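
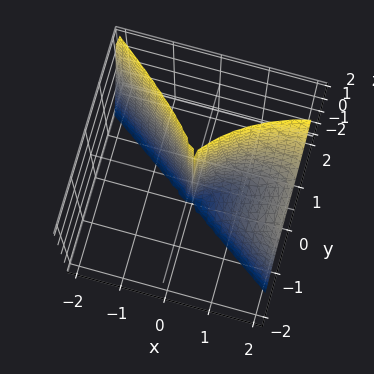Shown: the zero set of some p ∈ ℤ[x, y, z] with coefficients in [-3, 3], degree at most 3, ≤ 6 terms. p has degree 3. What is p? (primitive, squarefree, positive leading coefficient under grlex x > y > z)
(a) deg p = 3.
(b) Reading off the gridlines: the visible z-axis segment lies entirely on the surface; it meets the y-axis at y = 0 (among the integer gridlines); among the integer gridlines, it crosses the x-axis at x ∈ {0, 2}.
(c) Assembling these constraints gives the stated polynomial.

x^3 - x^2*z + 3*y^3 - 2*x^2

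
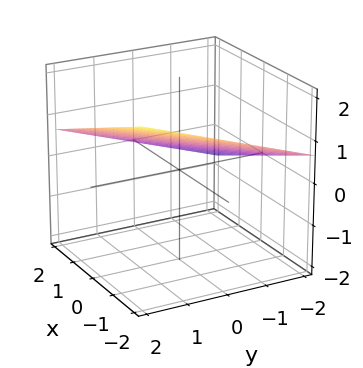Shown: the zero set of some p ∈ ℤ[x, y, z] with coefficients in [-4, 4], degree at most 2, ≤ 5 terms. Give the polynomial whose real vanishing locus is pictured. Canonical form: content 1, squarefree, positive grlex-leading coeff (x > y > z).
deg p = 1.
Reading off the gridlines: it crosses the x-axis at the gridline x = 2; it crosses the y-axis at the gridline y = -2.
Solving for integer coefficients yields p as stated.

x - y + 3*z - 2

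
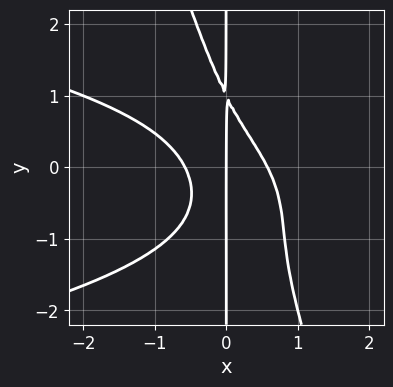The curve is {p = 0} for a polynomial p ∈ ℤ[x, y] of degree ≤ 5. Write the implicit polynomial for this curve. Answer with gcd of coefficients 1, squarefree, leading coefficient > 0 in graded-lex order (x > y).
3*x^2*y^2 + x*y^3 + 3*x^3 + 3*x^2*y - x

1. Degree: a generic line meets the curve in up to 4 points, so deg p = 4.
2. From the axis intercepts and sections: it meets the x-axis at x = 0 (among the integer gridlines); every point of the y-axis in the box is on the curve.
3. Together with the visible shape, these determine p as stated.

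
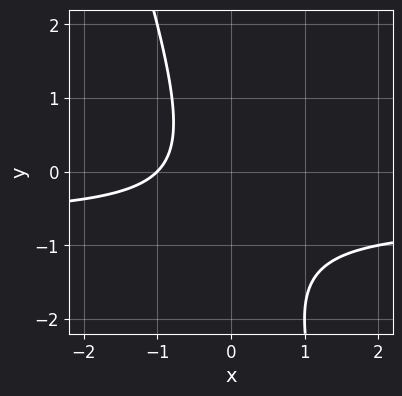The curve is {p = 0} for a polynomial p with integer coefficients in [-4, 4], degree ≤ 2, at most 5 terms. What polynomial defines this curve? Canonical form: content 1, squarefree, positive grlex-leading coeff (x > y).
3*x*y + y^2 + 2*x + y + 2

(a) deg p = 2. No degree-1 curve has this shape.
(b) Against the integer gridlines: the curve avoids every integer y-axis point in the box; it meets the x-axis at x = -1 (among the integer gridlines).
(c) Together with the visible shape, these determine p as stated.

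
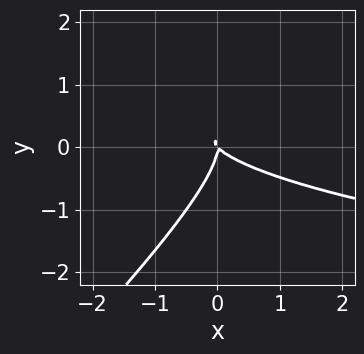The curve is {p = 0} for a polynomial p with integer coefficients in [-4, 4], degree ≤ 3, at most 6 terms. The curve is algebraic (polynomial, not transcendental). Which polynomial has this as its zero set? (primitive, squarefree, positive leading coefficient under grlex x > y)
(a) The degree is 3 — no degree-2 curve has this shape.
(b) Checking where it meets the axes: it meets the y-axis at y = 0 (among the integer gridlines); one x-axis crossing is at x = 0.
(c) The integer polynomial consistent with all of this is the stated p.

3*x*y^2 - 3*y^3 - 2*x^2 - 2*x*y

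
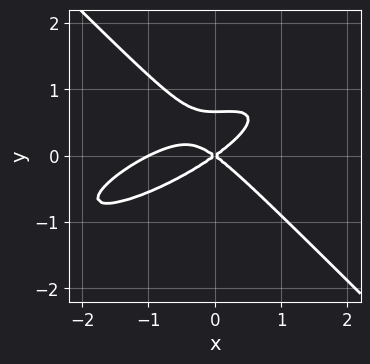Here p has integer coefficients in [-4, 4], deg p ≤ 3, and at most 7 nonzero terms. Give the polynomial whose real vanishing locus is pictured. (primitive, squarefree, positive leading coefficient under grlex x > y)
x^3 - 2*x^2*y + 3*y^3 + x^2 - 2*y^2

The degree is 3 — the shape is more complex than any degree-2 curve.
From the visible intercepts: one y-axis crossing is at y = 0; the x-axis gridline crossings are at x ∈ {-1, 0}.
Fitting integer coefficients to these (and the overall shape) gives p.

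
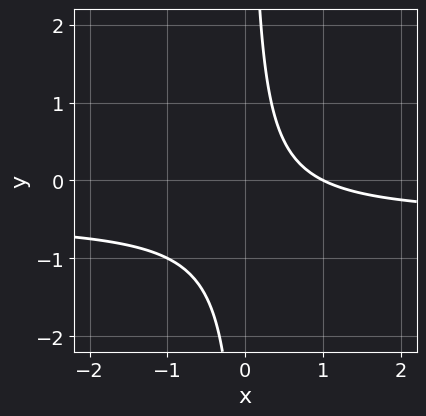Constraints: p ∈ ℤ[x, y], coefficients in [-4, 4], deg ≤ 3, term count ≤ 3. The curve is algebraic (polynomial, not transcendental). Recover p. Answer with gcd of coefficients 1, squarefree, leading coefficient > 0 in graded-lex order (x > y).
2*x*y + x - 1

First, deg p = 2.
Next, from the axis intercepts and sections: the curve avoids every integer y-axis point in the box; it crosses the x-axis at the gridline x = 1.
Finally, the integer polynomial consistent with all of this is the stated p.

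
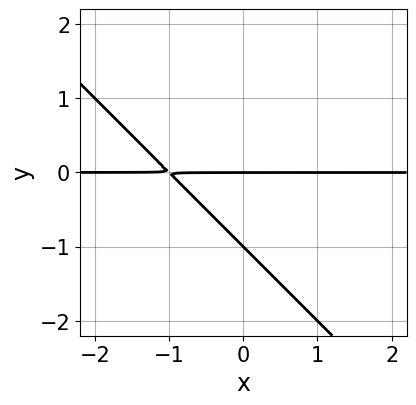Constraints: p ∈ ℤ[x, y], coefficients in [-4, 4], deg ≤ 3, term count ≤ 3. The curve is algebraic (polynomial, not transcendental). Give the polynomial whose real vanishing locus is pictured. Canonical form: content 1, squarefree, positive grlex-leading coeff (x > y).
x*y + y^2 + y

deg p = 2.
Checking where it meets the axes: the visible x-axis segment lies entirely on the curve; the y-axis gridline crossings are at y ∈ {-1, 0}.
These observations pin down the coefficients.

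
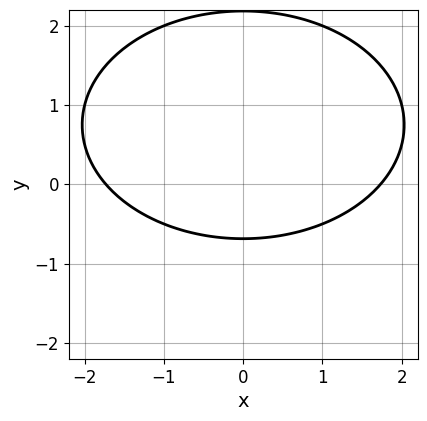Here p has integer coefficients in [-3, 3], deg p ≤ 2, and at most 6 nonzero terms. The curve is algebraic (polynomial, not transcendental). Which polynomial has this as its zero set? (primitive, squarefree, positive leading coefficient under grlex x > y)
First, deg p = 2. No degree-1 curve has this shape.
Next, symmetries: the x ↦ −x reflection is a symmetry, so x appears only in even powers.
Finally, together with the visible shape, these determine p as stated.

x^2 + 2*y^2 - 3*y - 3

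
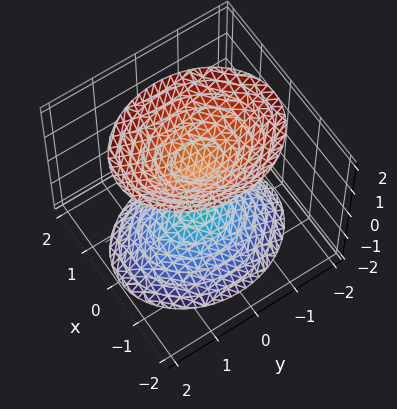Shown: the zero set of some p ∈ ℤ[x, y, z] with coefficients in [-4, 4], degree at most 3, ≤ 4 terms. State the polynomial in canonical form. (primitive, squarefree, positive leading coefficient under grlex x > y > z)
First, I count 2 distinct pieces. They look like related sheets of one shape, so recover p as a whole.
Next, the degree is 2 — two separate bowl-shaped sheets opening away from each other; a quadric.
Then, symmetries: mirror symmetry z ↦ −z ⇒ only even powers of z; mirror symmetry x ↦ −x ⇒ only even powers of x; it's symmetric under y → −y, forcing even powers of y.
Next, from the axis intercepts and sections: no y-intercept at any integer in the box; no x-intercept at any integer in the box; the z-axis gridline crossings are at z ∈ {-1, 1}.
Finally, fitting integer coefficients to these (and the overall shape) gives p.

3*x^2 + 2*y^2 - 2*z^2 + 2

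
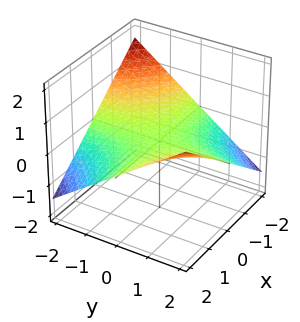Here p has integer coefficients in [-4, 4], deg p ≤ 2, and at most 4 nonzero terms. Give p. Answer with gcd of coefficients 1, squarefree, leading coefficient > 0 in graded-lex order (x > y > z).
x*y - 3*z

(a) The degree is 2 — a hyperbolic paraboloid; a quadric.
(b) Observable constraints: every point of the x-axis in the box is on the surface; the visible y-axis segment lies entirely on the surface; it meets the z-axis at z = 0 (among the integer gridlines).
(c) Putting this together gives p.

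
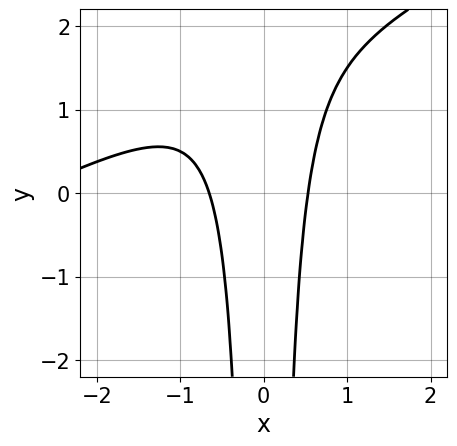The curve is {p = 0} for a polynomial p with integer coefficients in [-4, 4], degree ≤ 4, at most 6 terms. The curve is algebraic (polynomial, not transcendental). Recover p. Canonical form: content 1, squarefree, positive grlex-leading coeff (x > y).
x^3 - 2*x^2*y + 3*x^2 - 1

1. deg p = 3. The shape is more complex than any degree-2 curve.
2. From the visible intercepts: no y-intercept at any integer in the box.
3. Matching integer coefficients to the picture gives p.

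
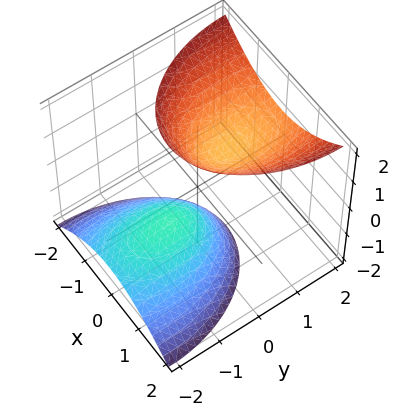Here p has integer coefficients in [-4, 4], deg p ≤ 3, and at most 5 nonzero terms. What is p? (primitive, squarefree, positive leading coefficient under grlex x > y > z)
2*x^2 + y^2 - 2*y*z - z^2 + 1

(a) The picture has 2 separate pieces. Treating them together as one polynomial.
(b) Degree: no degree-1 surface has this shape, so deg p = 2.
(c) Checking where it meets the axes: no y-intercept at any integer in the box; among the integer gridlines, it crosses the z-axis at z ∈ {-1, 1}.
(d) The integer polynomial consistent with all of this is the stated p.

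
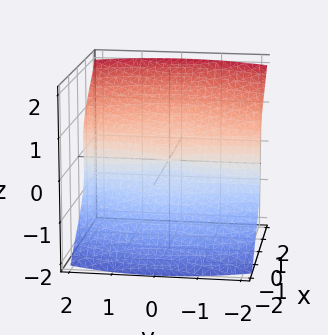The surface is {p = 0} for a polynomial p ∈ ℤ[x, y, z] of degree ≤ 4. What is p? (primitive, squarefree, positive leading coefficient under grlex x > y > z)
3*x^3 + 2*x*y^2 - 3*z^3 + z

(a) Degree: no degree-2 surface has this shape, so deg p = 3.
(b) Observable constraints: the visible y-axis segment lies entirely on the surface; one x-axis crossing is at x = 0; it meets the z-axis at z = 0 (among the integer gridlines).
(c) Fitting integer coefficients to these (and the overall shape) gives p.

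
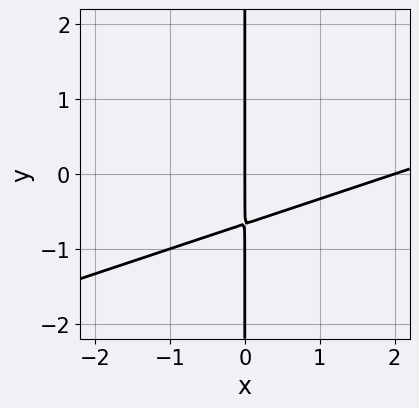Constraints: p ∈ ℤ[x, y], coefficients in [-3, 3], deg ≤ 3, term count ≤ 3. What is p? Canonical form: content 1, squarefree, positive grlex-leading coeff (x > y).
1. Degree: the shape is more complex than any degree-1 curve, so deg p = 2.
2. From the axis intercepts and sections: among the integer gridlines, it crosses the x-axis at x ∈ {0, 2}; every point of the y-axis in the box is on the curve.
3. Solving for integer coefficients yields p as stated.

x^2 - 3*x*y - 2*x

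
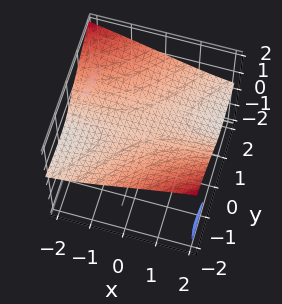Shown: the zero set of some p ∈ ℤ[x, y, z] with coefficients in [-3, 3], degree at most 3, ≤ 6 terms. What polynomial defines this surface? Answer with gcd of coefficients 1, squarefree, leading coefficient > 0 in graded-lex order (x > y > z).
2*x*y*z + 3*z^3 - y^2 - 1

1. I count 3 distinct pieces. They look like related sheets of one shape, so recover p as a whole.
2. Degree: a generic line meets the surface in up to 3 points, so deg p = 3.
3. Checking where it meets the axes: it misses every integer gridline on the y-axis; no x-intercept at any integer in the box.
4. Matching integer coefficients to the picture gives p.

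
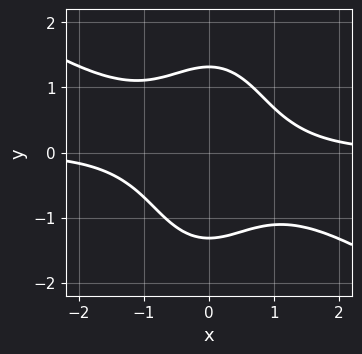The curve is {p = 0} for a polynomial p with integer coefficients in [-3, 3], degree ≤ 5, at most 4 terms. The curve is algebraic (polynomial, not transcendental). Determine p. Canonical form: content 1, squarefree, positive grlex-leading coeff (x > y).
2*x^3*y + 3*x^2*y^2 + y^4 - 3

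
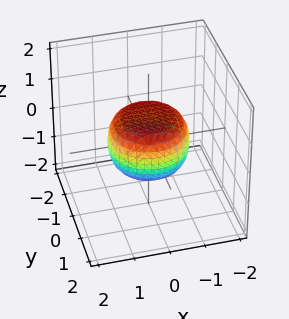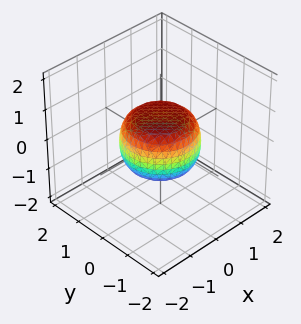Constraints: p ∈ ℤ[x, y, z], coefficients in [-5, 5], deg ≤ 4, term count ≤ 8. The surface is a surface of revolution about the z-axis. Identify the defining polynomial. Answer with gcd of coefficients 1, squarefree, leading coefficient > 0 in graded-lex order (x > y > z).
First, degree: the shape is more complex than any degree-3 surface, so deg p = 4.
Next, symmetries: rotational symmetry about the z-axis ⇒ p depends on x, y only through x² + y².
Next, against the integer gridlines: a circular section at z = 0 has radius between 1 and 2.
Finally, solving for integer coefficients yields p as stated.

2*x^4 + 4*x^2*y^2 + 2*y^4 - x^2 - y^2 + 3*z^2 - 2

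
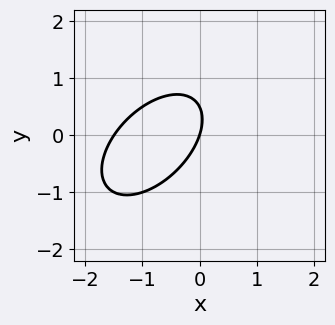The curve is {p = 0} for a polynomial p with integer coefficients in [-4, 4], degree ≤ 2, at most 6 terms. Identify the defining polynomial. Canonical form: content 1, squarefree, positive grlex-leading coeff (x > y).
First, deg p = 2. A generic line meets the curve in up to 2 points.
Next, against the integer gridlines: one x-axis crossing is at x = 0; it meets the y-axis at y = 0 (among the integer gridlines).
Finally, assembling these constraints gives the stated polynomial.

2*x^2 - 2*x*y + 2*y^2 + 3*x - y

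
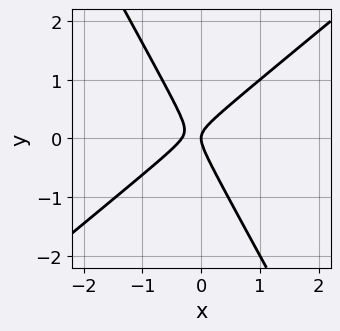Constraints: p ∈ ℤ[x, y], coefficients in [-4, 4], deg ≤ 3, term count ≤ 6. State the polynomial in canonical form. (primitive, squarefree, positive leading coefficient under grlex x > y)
3*x^2 - 2*x*y - 2*y^2 + x

1. Degree: the shape is more complex than any degree-1 curve, so deg p = 2.
2. From the visible intercepts: one y-axis crossing is at y = 0; it meets the x-axis at x = 0 (among the integer gridlines).
3. Matching integer coefficients to the picture gives p.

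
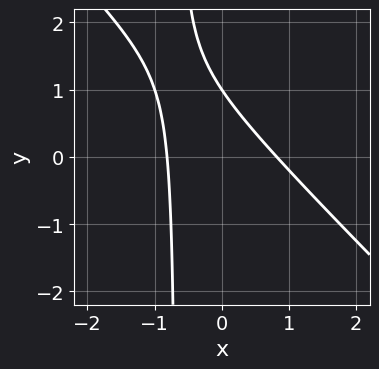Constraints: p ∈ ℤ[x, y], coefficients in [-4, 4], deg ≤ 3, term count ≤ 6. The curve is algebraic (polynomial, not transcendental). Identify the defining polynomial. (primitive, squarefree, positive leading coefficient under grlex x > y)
1. The degree is 2 — the shape is more complex than any degree-1 curve.
2. From the visible intercepts: it crosses the y-axis at the gridline y = 1.
3. The integer polynomial consistent with all of this is the stated p.

3*x^2 + 3*x*y + 2*y - 2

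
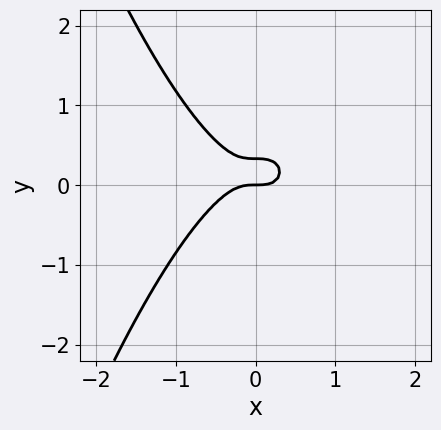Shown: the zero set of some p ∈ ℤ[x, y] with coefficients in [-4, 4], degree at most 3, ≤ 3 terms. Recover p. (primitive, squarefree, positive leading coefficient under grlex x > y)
3*x^3 + 3*y^2 - y

1. deg p = 3. A generic line meets the curve in up to 3 points.
2. Reading off the gridlines: it meets the y-axis at y = 0 (among the integer gridlines); one x-axis crossing is at x = 0.
3. Putting this together gives p.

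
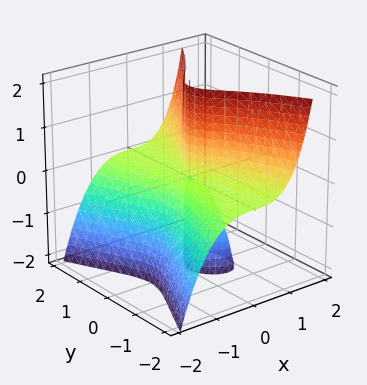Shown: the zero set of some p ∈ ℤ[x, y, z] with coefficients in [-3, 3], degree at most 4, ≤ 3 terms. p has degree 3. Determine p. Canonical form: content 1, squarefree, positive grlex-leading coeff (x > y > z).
First, deg p = 3. A generic line meets the surface in up to 3 points.
Next, reading off the gridlines: the visible z-axis segment lies entirely on the surface; one x-axis crossing is at x = 0; the visible y-axis segment lies entirely on the surface.
Finally, together with the visible shape, these determine p as stated.

2*x^3 - y^2*z + x*z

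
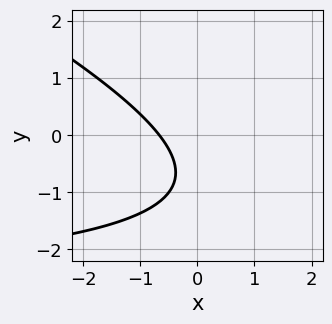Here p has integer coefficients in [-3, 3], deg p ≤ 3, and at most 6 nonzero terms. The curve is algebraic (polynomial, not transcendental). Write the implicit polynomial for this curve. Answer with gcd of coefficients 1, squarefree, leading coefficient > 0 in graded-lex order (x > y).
(a) The degree is 2 — a generic line meets the curve in up to 2 points.
(b) Reading off the gridlines: it misses every integer gridline on the y-axis.
(c) These observations pin down the coefficients.

x*y + 2*y^2 + 3*x + 3*y + 2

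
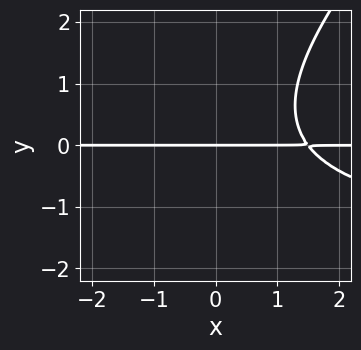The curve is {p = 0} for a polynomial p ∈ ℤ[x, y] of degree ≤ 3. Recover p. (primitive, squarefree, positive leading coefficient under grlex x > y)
First, deg p = 3. The shape is more complex than any degree-2 curve.
Then, against the integer gridlines: it meets the y-axis at y = 0 (among the integer gridlines); the visible x-axis segment lies entirely on the curve.
Finally, putting this together gives p.

x*y^2 - y^3 + 2*x*y - 3*y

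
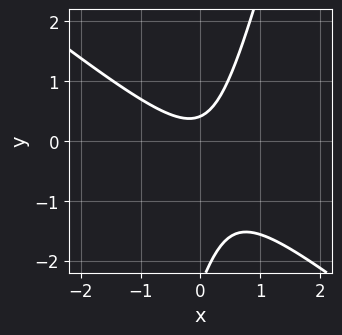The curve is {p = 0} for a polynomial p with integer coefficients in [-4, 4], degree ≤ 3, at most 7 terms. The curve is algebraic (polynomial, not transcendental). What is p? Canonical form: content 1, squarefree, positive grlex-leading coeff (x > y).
3*x^2 + 3*x*y - y^2 - 2*y + 1

deg p = 2. No degree-1 curve has this shape.
Observable constraints: the curve avoids every integer x-axis point in the box.
Together with the visible shape, these determine p as stated.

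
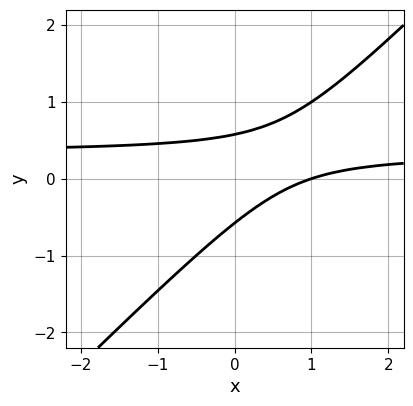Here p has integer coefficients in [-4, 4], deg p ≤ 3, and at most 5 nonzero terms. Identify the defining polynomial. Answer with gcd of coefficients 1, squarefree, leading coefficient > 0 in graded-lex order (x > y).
3*x*y - 3*y^2 - x + 1

The degree is 2 — the shape is more complex than any degree-1 curve.
From the axis intercepts and sections: it meets the x-axis at x = 1 (among the integer gridlines).
Putting this together gives p.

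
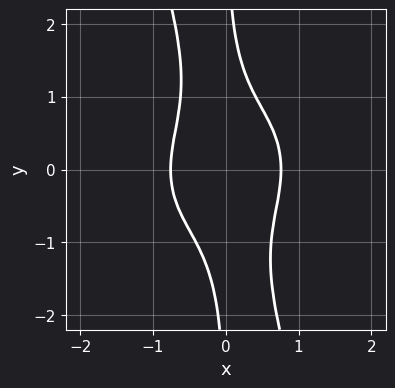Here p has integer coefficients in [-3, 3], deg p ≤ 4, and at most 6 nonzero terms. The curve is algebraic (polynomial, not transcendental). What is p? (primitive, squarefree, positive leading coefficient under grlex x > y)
3*x^4 + 3*x^2*y^2 + x*y^3 - 1

1. The degree is 4 — no degree-3 curve has this shape.
2. Reading off the gridlines: no y-intercept at any integer in the box.
3. Fitting integer coefficients to these (and the overall shape) gives p.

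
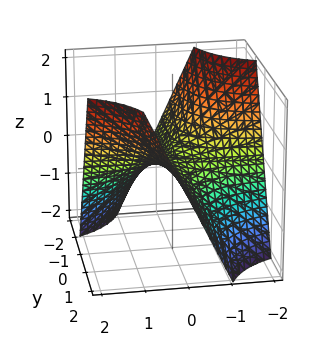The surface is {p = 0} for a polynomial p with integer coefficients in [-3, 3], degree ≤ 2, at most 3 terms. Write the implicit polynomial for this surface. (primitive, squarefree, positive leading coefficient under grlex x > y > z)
deg p = 2.
From the axis intercepts and sections: one z-axis crossing is at z = 0; the visible x-axis segment lies entirely on the surface.
Solving for integer coefficients yields p as stated.

x*y - z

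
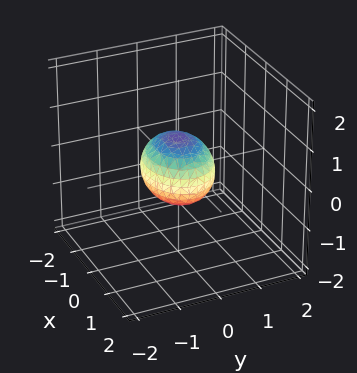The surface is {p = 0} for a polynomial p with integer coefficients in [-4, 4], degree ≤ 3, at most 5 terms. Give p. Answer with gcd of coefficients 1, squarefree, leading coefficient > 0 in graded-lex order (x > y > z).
2*x^2 + 3*y^2 + 3*z^2 - 2

The degree is 2 — bounded and convex; a quadric.
Symmetries: the x ↦ −x reflection is a symmetry, so x appears only in even powers; mirror symmetry y ↦ −y ⇒ only even powers of y; mirror symmetry z ↦ −z ⇒ only even powers of z.
Reading off the gridlines: the x-axis gridline crossings are at x ∈ {-1, 1}.
Together with the visible shape, these determine p as stated.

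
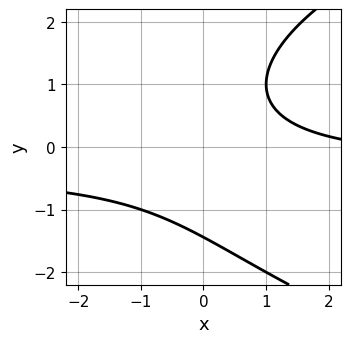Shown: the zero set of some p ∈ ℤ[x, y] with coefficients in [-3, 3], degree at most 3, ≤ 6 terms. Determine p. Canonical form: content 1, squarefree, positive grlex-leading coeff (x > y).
1. deg p = 3. The shape is more complex than any degree-2 curve.
2. Reading off the gridlines: the curve avoids every integer x-axis point in the box.
3. Together with the visible shape, these determine p as stated.

y^3 - 3*x*y - x + 3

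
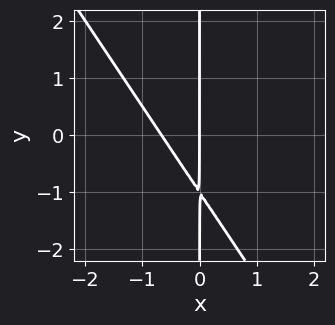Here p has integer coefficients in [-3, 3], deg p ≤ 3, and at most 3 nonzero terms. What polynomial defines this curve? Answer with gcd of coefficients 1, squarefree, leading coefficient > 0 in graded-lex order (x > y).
(a) Degree: the shape is more complex than any degree-1 curve, so deg p = 2.
(b) Against the integer gridlines: one x-axis crossing is at x = 0; every point of the y-axis in the box is on the curve.
(c) Solving for integer coefficients yields p as stated.

3*x^2 + 2*x*y + 2*x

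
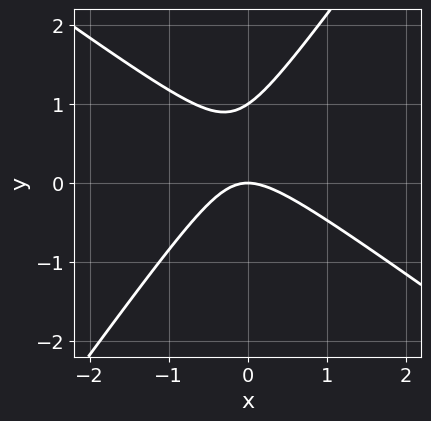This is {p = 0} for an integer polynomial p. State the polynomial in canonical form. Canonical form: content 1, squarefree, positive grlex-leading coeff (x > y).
3*x^2 + 2*x*y - 3*y^2 + 3*y

1. deg p = 2.
2. Checking where it meets the axes: among the integer gridlines, it crosses the y-axis at y ∈ {0, 1}; it crosses the x-axis at the gridline x = 0.
3. Putting this together gives p.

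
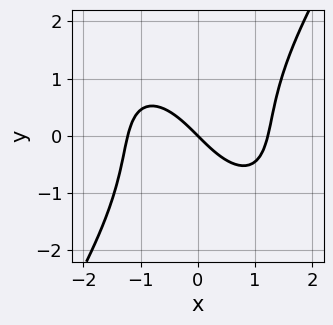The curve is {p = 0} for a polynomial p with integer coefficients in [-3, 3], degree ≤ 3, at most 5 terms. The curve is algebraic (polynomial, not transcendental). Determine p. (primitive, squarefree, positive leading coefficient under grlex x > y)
2*x^3 + x^2*y - y^3 - 3*x - 3*y

First, the degree is 3 — no degree-2 curve has this shape.
Then, reading off the gridlines: one x-axis crossing is at x = 0; one y-axis crossing is at y = 0.
Finally, assembling these constraints gives the stated polynomial.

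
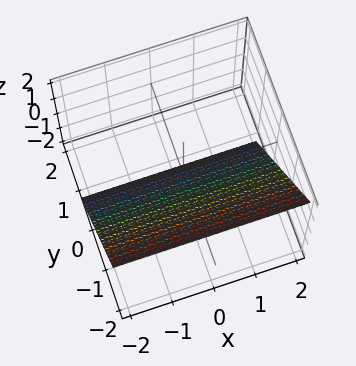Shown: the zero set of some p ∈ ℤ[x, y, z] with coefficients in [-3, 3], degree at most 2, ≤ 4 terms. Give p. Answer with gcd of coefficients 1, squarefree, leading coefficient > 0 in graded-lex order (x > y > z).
3*y + 2*z + 2

The degree is 1 — the surface is flat (a plane).
Reading off the gridlines: no x-intercept at any integer in the box; it crosses the z-axis at the gridline z = -1.
Together with the visible shape, these determine p as stated.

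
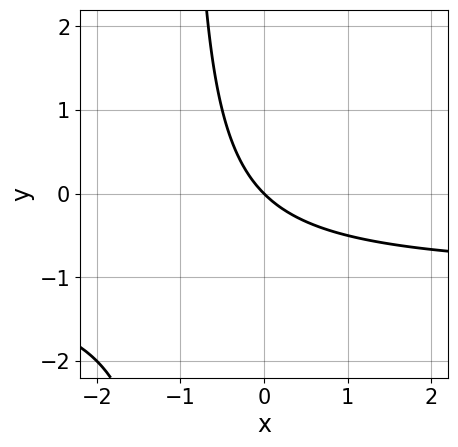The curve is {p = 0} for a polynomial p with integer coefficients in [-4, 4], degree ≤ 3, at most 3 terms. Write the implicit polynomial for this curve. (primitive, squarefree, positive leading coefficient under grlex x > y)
x*y + x + y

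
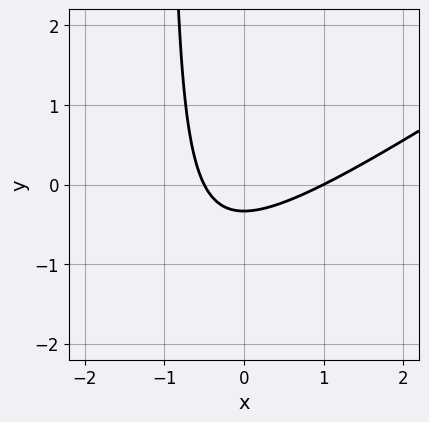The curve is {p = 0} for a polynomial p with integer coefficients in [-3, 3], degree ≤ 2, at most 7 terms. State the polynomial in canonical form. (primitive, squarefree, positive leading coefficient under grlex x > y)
2*x^2 - 3*x*y - x - 3*y - 1

(a) The degree is 2 — a generic line meets the curve in up to 2 points.
(b) From the axis intercepts and sections: one x-axis crossing is at x = 1.
(c) Fitting integer coefficients to these (and the overall shape) gives p.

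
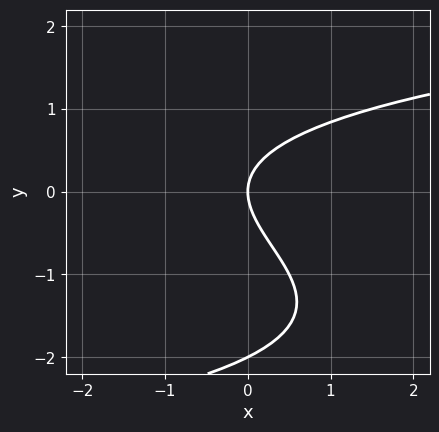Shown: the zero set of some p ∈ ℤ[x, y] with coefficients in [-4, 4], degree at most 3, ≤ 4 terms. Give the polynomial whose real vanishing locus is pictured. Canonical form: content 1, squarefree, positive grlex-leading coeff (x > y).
(a) Degree: a generic line meets the curve in up to 3 points, so deg p = 3.
(b) Checking where it meets the axes: the y-axis gridline crossings are at y ∈ {-2, 0}; one x-axis crossing is at x = 0.
(c) These observations pin down the coefficients.

y^3 + 2*y^2 - 2*x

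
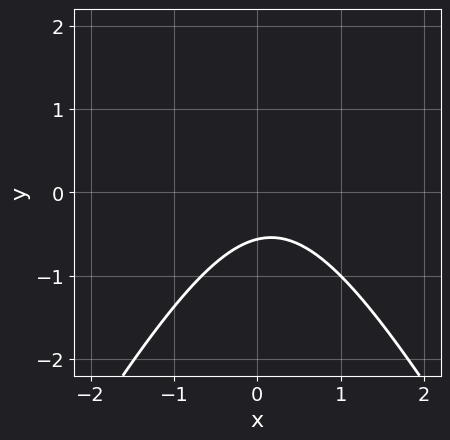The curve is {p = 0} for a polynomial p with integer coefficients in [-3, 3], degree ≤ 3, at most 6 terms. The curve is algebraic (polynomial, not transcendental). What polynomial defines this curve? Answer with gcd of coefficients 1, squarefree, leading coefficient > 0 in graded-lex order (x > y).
1. deg p = 2. No degree-1 curve has this shape.
2. From the visible intercepts: no x-intercept at any integer in the box.
3. Putting this together gives p.

3*x^2 - y^2 - x + 3*y + 2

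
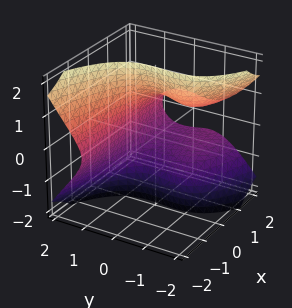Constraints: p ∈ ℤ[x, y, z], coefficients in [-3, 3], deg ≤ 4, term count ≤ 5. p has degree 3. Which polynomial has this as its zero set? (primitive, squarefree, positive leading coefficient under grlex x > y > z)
3*x*z^2 + 2*y^3 + y^2 - y - 2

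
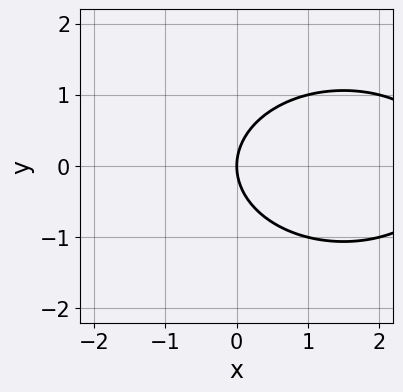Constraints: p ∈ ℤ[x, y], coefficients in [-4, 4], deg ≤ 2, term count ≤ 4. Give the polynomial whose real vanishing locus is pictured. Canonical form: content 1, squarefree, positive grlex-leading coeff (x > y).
1. Degree: no degree-1 curve has this shape, so deg p = 2.
2. Symmetries: the y ↦ −y reflection is a symmetry, so y appears only in even powers.
3. Against the integer gridlines: it meets the x-axis at x = 0 (among the integer gridlines); it crosses the y-axis at the gridline y = 0.
4. Matching integer coefficients to the picture gives p.

x^2 + 2*y^2 - 3*x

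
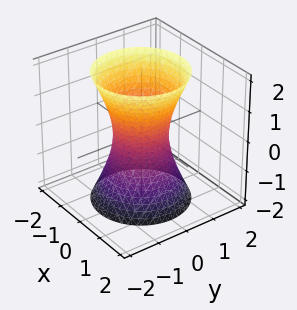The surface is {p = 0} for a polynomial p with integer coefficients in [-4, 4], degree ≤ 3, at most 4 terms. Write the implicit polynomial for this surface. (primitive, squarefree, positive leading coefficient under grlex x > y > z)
First, degree: an hourglass — one-sheet hyperboloid; a quadric, so deg p = 2.
Next, symmetries: the z-axis is an axis of rotation, so x and y enter only as x² + y²; mirror symmetry z ↦ −z ⇒ only even powers of z.
Next, from the visible intercepts: a circular section at z = 1 has radius exactly 1; it misses every integer gridline on the z-axis.
Finally, putting this together gives p.

3*x^2 + 3*y^2 - z^2 - 2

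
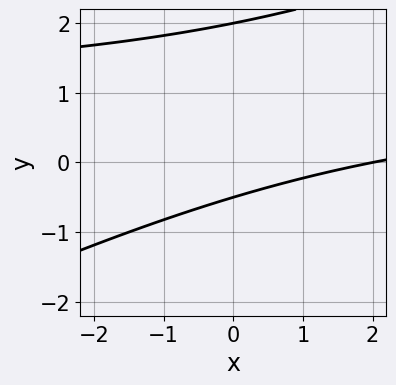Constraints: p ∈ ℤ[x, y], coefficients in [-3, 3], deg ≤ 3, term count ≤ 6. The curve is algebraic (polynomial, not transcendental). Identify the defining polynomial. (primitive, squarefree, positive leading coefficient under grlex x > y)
x*y - 2*y^2 - x + 3*y + 2

1. The degree is 2 — no degree-1 curve has this shape.
2. Observable constraints: it crosses the x-axis at the gridline x = 2; it crosses the y-axis at the gridline y = 2.
3. Assembling these constraints gives the stated polynomial.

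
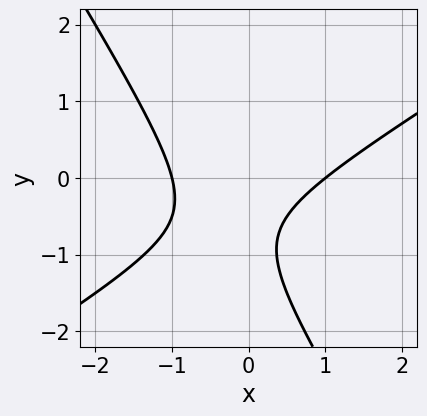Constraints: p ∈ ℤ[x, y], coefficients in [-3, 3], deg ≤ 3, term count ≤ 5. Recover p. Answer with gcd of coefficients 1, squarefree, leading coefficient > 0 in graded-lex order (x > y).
2*x^2 - 2*x*y - 2*y^2 - 3*y - 2

First, degree: the shape is more complex than any degree-1 curve, so deg p = 2.
Then, checking where it meets the axes: no y-intercept at any integer in the box; the x-axis gridline crossings are at x ∈ {-1, 1}.
Finally, solving for integer coefficients yields p as stated.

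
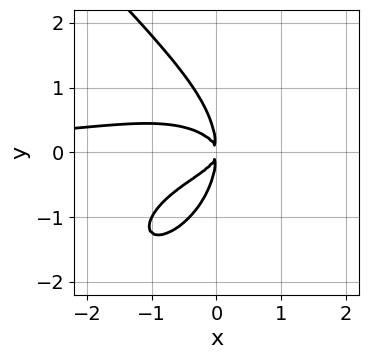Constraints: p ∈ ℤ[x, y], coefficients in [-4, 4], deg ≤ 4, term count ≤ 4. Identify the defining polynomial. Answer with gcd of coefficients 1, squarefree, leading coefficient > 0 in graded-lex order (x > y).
First, the degree is 4 — no degree-3 curve has this shape.
Finally, matching integer coefficients to the picture gives p.

x^3*y + y^4 + 3*x*y^2 + x^2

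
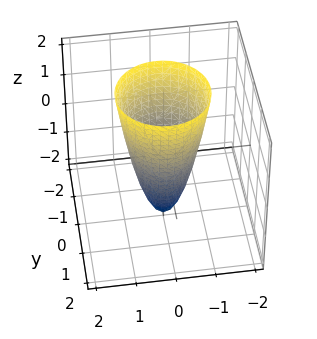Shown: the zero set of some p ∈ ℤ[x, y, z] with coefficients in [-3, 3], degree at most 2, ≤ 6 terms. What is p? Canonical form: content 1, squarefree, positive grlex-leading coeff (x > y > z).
First, degree: no degree-1 surface has this shape, so deg p = 2.
Then, by symmetry, the surface is invariant under rotation about z: p = q(x² + y², z).
Then, from the axis intercepts and sections: a circular section at z = -1 has radius between 0 and 1; it crosses the z-axis at the gridline z = -2.
Finally, these observations pin down the coefficients.

3*x^2 + 3*y^2 - z - 2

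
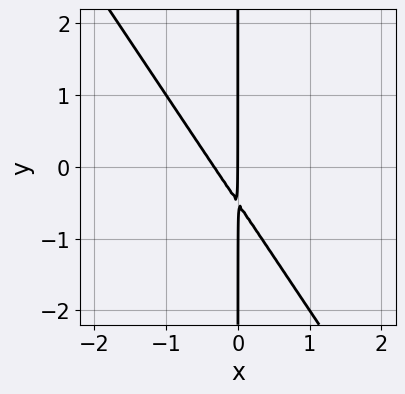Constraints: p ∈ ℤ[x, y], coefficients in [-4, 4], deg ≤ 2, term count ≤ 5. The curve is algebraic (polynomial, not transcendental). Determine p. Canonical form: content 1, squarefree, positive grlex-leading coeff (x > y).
3*x^2 + 2*x*y + x

First, deg p = 2. No degree-1 curve has this shape.
Next, reading off the gridlines: one x-axis crossing is at x = 0; the visible y-axis segment lies entirely on the curve.
Finally, together with the visible shape, these determine p as stated.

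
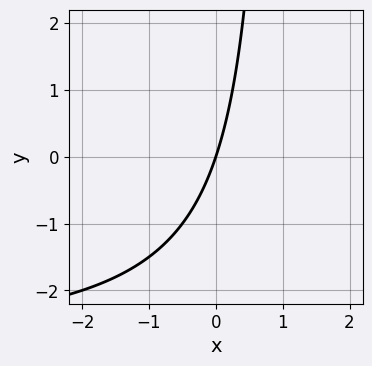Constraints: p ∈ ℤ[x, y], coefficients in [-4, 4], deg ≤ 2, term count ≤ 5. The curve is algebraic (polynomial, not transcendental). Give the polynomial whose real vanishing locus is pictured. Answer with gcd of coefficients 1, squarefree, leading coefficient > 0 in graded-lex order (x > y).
x*y + 3*x - y

(a) Degree: the shape is more complex than any degree-1 curve, so deg p = 2.
(b) From the visible intercepts: one x-axis crossing is at x = 0; one y-axis crossing is at y = 0.
(c) Together with the visible shape, these determine p as stated.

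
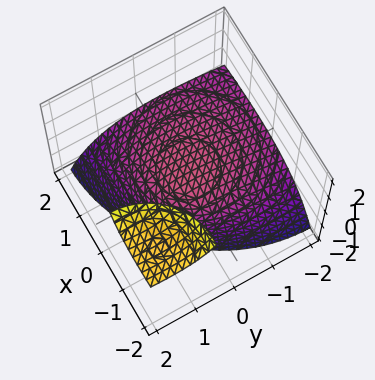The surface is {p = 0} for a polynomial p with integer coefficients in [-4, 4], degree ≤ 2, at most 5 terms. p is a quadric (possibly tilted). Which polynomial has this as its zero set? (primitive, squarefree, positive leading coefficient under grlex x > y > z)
x^2 + 2*x*z + y^2 - 2*y*z + 3*z

I count 2 distinct pieces. They look like related sheets of one shape, so recover p as a whole.
Degree: the shape is more complex than any degree-1 surface, so deg p = 2.
From the visible intercepts: it meets the y-axis at y = 0 (among the integer gridlines); it meets the x-axis at x = 0 (among the integer gridlines).
Matching integer coefficients to the picture gives p.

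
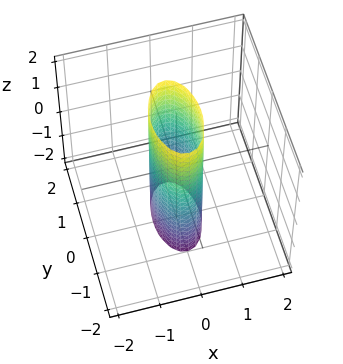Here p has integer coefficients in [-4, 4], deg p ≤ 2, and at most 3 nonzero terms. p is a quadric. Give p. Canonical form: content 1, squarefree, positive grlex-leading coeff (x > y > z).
First, degree: constant cross-section along one axis; a quadric, so deg p = 2.
Next, symmetries: the z ↦ −z reflection is a symmetry, so z appears only in even powers; mirror symmetry y ↦ −y ⇒ only even powers of y; mirror symmetry x ↦ −x ⇒ only even powers of x.
Next, reading off the gridlines: among the integer gridlines, it crosses the y-axis at y ∈ {-1, 1}; it misses every integer gridline on the z-axis.
Finally, these observations pin down the coefficients.

3*x^2 + y^2 - 1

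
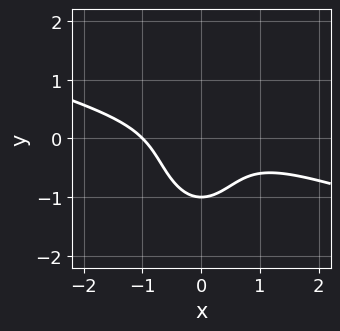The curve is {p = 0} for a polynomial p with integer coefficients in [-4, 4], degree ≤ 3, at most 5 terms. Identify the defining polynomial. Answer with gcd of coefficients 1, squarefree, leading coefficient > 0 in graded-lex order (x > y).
x^3 + 3*x^2*y + y^3 + 1

(a) Degree: a generic line meets the curve in up to 3 points, so deg p = 3.
(b) From the axis intercepts and sections: one x-axis crossing is at x = -1; it crosses the y-axis at the gridline y = -1.
(c) Assembling these constraints gives the stated polynomial.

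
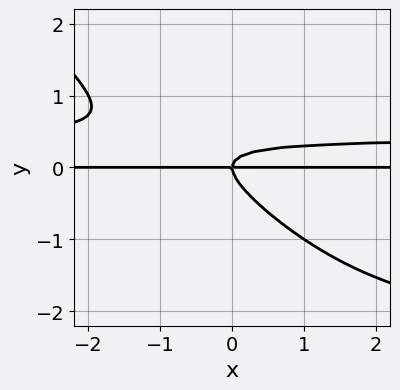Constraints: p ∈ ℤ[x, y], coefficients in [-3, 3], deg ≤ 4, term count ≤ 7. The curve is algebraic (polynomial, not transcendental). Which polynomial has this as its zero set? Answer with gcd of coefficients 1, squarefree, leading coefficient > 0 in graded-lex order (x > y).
x*y^3 + y^4 + 2*x*y^2 + 3*y^3 - x*y

(a) Degree: no degree-3 curve has this shape, so deg p = 4.
(b) Checking where it meets the axes: the visible x-axis segment lies entirely on the curve; it meets the y-axis at y = 0 (among the integer gridlines).
(c) Assembling these constraints gives the stated polynomial.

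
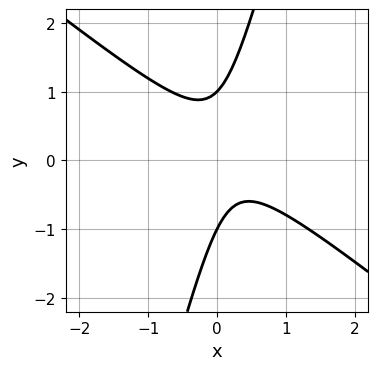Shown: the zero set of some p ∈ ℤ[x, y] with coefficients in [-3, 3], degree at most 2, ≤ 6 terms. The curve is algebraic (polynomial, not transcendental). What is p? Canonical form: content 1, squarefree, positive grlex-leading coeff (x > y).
3*x^2 + 3*x*y - y^2 - x + 1

The degree is 2 — no degree-1 curve has this shape.
Against the integer gridlines: the y-axis gridline crossings are at y ∈ {-1, 1}; it misses every integer gridline on the x-axis.
Solving for integer coefficients yields p as stated.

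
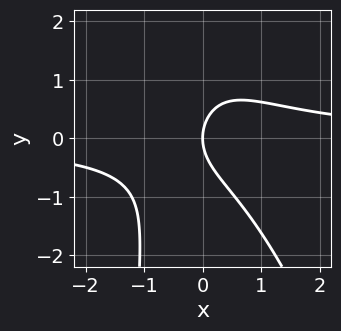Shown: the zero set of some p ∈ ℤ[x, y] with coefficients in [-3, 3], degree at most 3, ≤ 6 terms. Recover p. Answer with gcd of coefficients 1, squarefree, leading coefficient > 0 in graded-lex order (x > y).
First, degree: the shape is more complex than any degree-2 curve, so deg p = 3.
Next, reading off the gridlines: it meets the x-axis at x = 0 (among the integer gridlines); it meets the y-axis at y = 0 (among the integer gridlines).
Finally, fitting integer coefficients to these (and the overall shape) gives p.

3*x^2*y + x*y^2 + 2*y^2 - 3*x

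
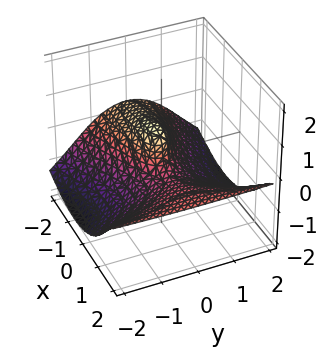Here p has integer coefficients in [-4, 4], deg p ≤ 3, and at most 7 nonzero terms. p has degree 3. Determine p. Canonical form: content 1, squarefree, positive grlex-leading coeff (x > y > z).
1. The degree is 3 — the shape is more complex than any degree-2 surface.
2. Against the integer gridlines: one y-axis crossing is at y = 0; one x-axis crossing is at x = 0; it crosses the z-axis at the gridline z = 0.
3. Solving for integer coefficients yields p as stated.

2*x^2*z - x*y^2 + 2*z^3 + 2*y^2 + x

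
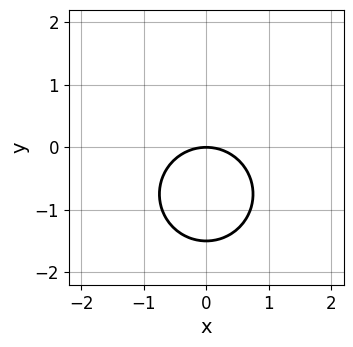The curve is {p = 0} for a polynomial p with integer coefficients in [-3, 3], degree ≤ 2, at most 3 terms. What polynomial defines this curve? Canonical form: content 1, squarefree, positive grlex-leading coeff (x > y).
2*x^2 + 2*y^2 + 3*y

First, the degree is 2 — no degree-1 curve has this shape.
Next, symmetries: mirror symmetry x ↦ −x ⇒ only even powers of x.
Then, observable constraints: one y-axis crossing is at y = 0; it crosses the x-axis at the gridline x = 0.
Finally, these observations pin down the coefficients.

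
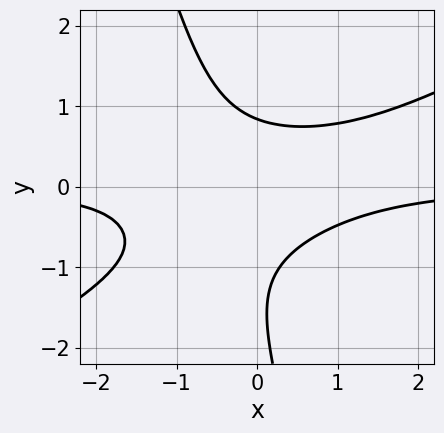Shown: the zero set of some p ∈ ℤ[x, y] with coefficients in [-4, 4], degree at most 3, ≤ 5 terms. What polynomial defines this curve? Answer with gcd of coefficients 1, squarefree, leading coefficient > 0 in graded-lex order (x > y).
2*x^2*y - 3*x*y^2 - y^3 - 2*y^2 + 2

Degree: no degree-2 curve has this shape, so deg p = 3.
Reading off the gridlines: no x-intercept at any integer in the box.
Matching integer coefficients to the picture gives p.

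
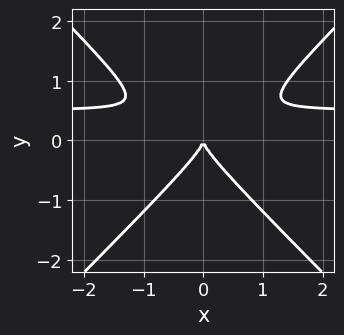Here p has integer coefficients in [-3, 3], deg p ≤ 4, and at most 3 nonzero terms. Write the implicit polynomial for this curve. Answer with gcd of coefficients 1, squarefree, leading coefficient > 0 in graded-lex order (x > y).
(a) Degree: no degree-2 curve has this shape, so deg p = 3.
(b) Symmetries: it's symmetric under x → −x, forcing even powers of x.
(c) Checking where it meets the axes: one x-axis crossing is at x = 0; it meets the y-axis at y = 0 (among the integer gridlines).
(d) Together with the visible shape, these determine p as stated.

2*x^2*y - 2*y^3 - x^2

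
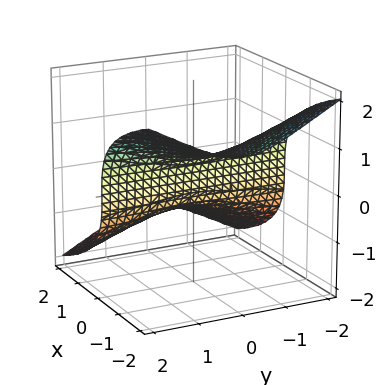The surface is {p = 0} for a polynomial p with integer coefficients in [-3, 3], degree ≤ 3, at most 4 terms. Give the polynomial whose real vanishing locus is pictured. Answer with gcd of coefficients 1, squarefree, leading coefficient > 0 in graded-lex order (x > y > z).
First, the degree is 3 — a generic line meets the surface in up to 3 points.
Then, checking where it meets the axes: it meets the z-axis at z = 0 (among the integer gridlines); the visible y-axis segment lies entirely on the surface; one x-axis crossing is at x = 0.
Finally, fitting integer coefficients to these (and the overall shape) gives p.

2*x*y^2 + 3*z^3 + 2*x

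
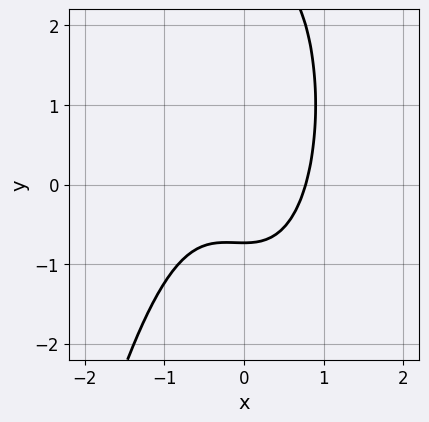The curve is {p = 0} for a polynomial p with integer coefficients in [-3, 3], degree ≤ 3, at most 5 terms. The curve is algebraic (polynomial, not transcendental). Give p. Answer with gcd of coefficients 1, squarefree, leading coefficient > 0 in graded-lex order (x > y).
3*x^3 + x^2 + y^2 - 2*y - 2

(a) deg p = 3. The shape is more complex than any degree-2 curve.
(b) Solving for integer coefficients yields p as stated.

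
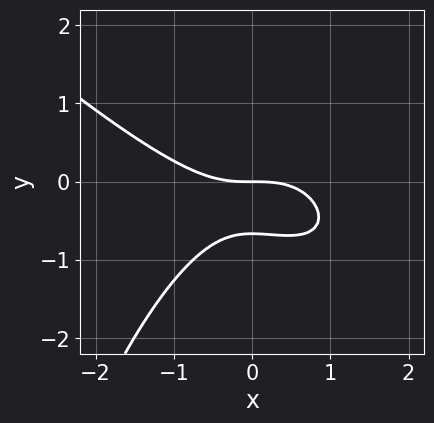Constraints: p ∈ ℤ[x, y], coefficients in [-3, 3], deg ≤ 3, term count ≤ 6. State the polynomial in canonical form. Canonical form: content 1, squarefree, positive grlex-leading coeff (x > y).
(a) The degree is 3 — no degree-2 curve has this shape.
(b) Reading off the gridlines: it crosses the x-axis at the gridline x = 0; one y-axis crossing is at y = 0.
(c) Solving for integer coefficients yields p as stated.

x^3 + x^2*y + 3*y^2 + 2*y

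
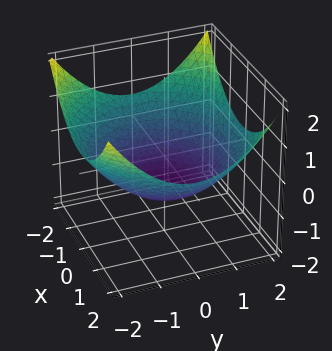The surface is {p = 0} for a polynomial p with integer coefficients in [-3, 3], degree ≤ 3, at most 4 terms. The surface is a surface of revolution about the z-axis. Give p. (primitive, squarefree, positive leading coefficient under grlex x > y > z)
x^2 + y^2 - 3*z - 3

Degree: no degree-1 surface has this shape, so deg p = 2.
Symmetry: every cross-section ⟂ z is a circle, so x, y appear only via x² + y².
From the axis intercepts and sections: a circular section at z = 0 has radius between 1 and 2; it crosses the z-axis at the gridline z = -1.
These observations pin down the coefficients.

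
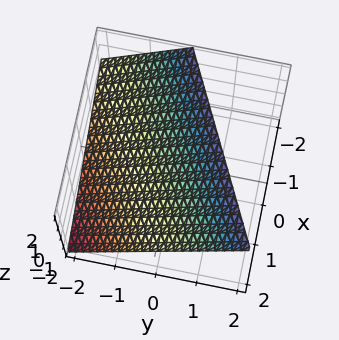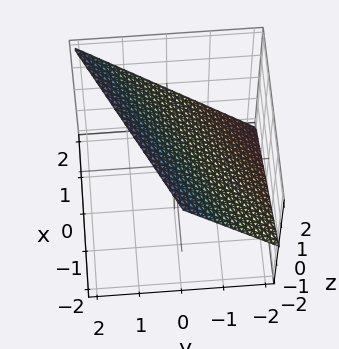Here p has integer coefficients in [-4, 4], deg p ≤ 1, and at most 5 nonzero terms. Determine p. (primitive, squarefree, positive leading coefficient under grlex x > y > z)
x - 2*y + 2*z - 2

1. deg p = 1. The surface is flat (a plane).
2. From the visible intercepts: one z-axis crossing is at z = 1; one x-axis crossing is at x = 2.
3. Solving for integer coefficients yields p as stated. Check: (0, -1, 0) on the y-axis lies on the surface, and p(0, -1, 0) = 0. ✓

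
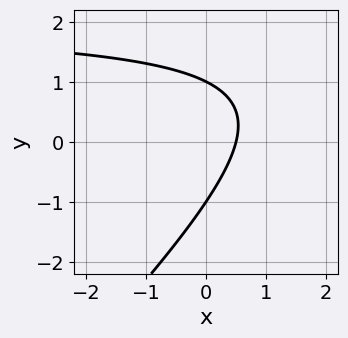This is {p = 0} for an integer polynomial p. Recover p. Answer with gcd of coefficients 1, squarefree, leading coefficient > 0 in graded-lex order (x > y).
(a) The degree is 2 — no degree-1 curve has this shape.
(b) From the axis intercepts and sections: among the integer gridlines, it crosses the y-axis at y ∈ {-1, 1}.
(c) Matching integer coefficients to the picture gives p.

x*y - y^2 - 2*x + 1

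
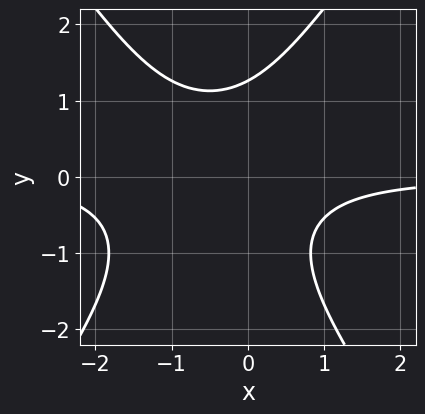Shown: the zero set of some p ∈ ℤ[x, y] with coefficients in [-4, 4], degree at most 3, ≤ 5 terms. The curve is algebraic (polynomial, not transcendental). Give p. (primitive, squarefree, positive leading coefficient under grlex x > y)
2*x^2*y - y^3 + 2*x*y + 2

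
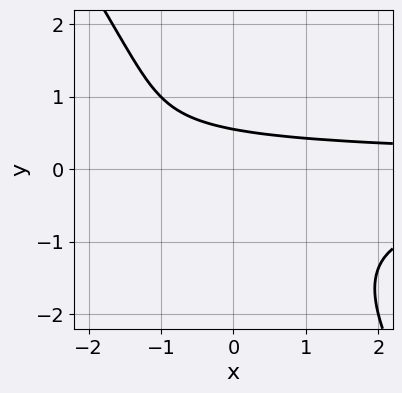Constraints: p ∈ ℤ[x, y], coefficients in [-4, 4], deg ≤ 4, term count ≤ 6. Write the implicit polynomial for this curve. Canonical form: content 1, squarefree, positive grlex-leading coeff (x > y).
3*x*y^2 + 2*y^3 + 3*y - 2

First, degree: a generic line meets the curve in up to 3 points, so deg p = 3.
Next, reading off the gridlines: it misses every integer gridline on the x-axis.
Finally, assembling these constraints gives the stated polynomial.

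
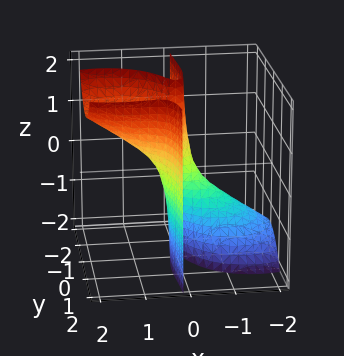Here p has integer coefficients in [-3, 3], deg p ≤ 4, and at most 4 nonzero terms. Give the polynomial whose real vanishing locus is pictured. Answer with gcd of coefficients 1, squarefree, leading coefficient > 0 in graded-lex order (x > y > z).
deg p = 3.
Observable constraints: it meets the x-axis at x = 0 (among the integer gridlines); one y-axis crossing is at y = 0; the visible z-axis segment lies entirely on the surface.
Together with the visible shape, these determine p as stated.

2*x^3 - 3*x^2*z + 3*x*y^2 - y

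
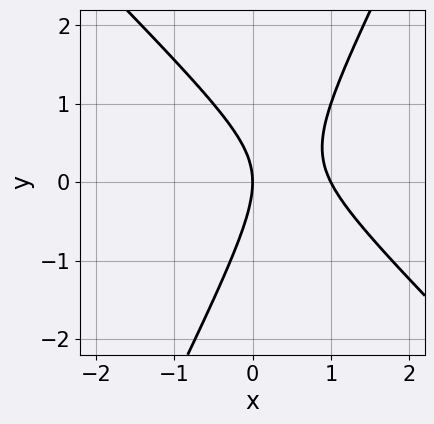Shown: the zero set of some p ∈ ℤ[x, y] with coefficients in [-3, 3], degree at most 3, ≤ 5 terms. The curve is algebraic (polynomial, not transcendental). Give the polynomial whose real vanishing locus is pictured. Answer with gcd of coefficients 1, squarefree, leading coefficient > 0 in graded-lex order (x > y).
(a) Degree: the shape is more complex than any degree-1 curve, so deg p = 2.
(b) Against the integer gridlines: among the integer gridlines, it crosses the x-axis at x ∈ {0, 1}; it meets the y-axis at y = 0 (among the integer gridlines).
(c) These observations pin down the coefficients.

2*x^2 + x*y - y^2 - 2*x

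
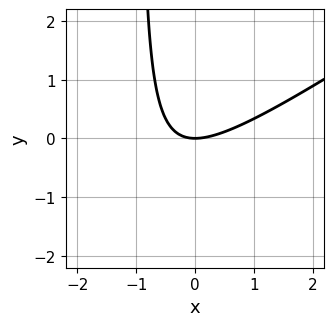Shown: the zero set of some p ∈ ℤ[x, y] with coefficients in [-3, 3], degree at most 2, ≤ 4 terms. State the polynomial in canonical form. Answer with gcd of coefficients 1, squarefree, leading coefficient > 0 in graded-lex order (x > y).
2*x^2 - 3*x*y - 3*y

First, degree: no degree-1 curve has this shape, so deg p = 2.
Next, from the axis intercepts and sections: one x-axis crossing is at x = 0; it crosses the y-axis at the gridline y = 0.
Finally, putting this together gives p.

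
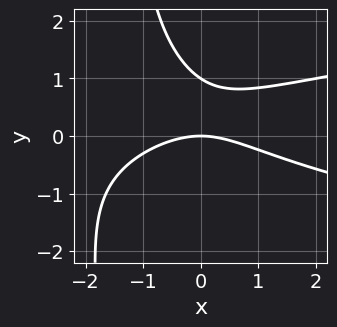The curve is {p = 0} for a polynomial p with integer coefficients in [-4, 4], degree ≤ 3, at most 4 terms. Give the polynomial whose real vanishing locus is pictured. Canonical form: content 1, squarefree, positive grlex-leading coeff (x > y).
1. deg p = 3. A generic line meets the curve in up to 3 points.
2. Checking where it meets the axes: the y-axis gridline crossings are at y ∈ {0, 1}; it crosses the x-axis at the gridline x = 0.
3. Assembling these constraints gives the stated polynomial.

2*x*y^2 - x^2 + 3*y^2 - 3*y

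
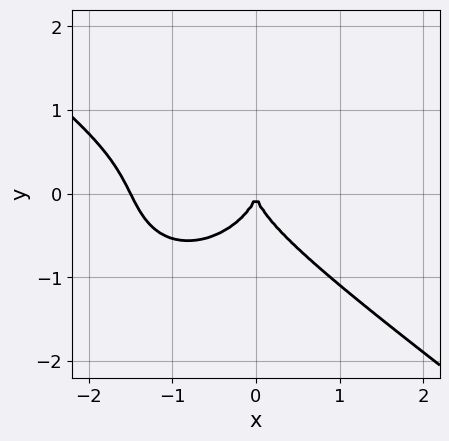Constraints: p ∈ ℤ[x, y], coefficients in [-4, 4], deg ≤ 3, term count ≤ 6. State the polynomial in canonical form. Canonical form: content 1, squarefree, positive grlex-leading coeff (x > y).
2*x^3 + x^2*y + 3*y^3 + 3*x^2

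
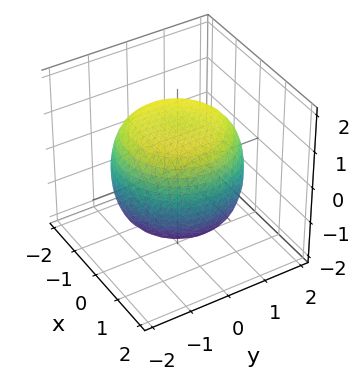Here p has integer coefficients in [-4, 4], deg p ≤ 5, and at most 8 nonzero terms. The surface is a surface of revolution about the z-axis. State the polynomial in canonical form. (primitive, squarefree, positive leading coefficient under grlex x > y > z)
x^4 + 2*x^2*y^2 + y^4 - x^2 - y^2 + 2*z^2 - 3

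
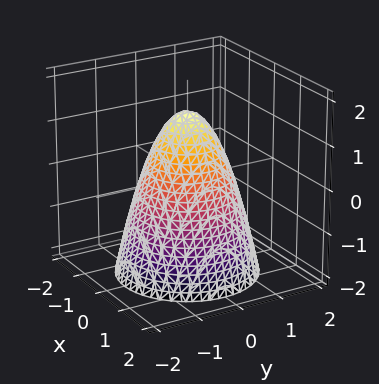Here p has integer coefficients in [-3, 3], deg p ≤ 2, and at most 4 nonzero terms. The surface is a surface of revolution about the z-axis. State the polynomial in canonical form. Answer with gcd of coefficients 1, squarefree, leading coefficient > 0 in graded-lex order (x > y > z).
3*x^2 + 3*y^2 + 2*z - 3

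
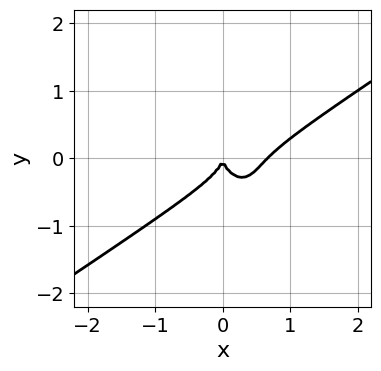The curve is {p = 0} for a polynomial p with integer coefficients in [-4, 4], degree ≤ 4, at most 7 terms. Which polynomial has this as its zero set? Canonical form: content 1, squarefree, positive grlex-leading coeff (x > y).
1. deg p = 3.
2. Observable constraints: it crosses the x-axis at the gridline x = 0; one y-axis crossing is at y = 0.
3. These observations pin down the coefficients.

3*x^3 - 3*x^2*y - x*y^2 - 2*y^3 - 2*x^2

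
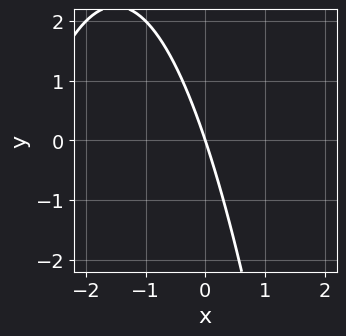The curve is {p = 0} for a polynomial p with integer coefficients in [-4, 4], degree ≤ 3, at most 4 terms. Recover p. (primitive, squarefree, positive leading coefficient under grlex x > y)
(a) The degree is 2 — a generic line meets the curve in up to 2 points.
(b) Checking where it meets the axes: it crosses the x-axis at the gridline x = 0; it meets the y-axis at y = 0 (among the integer gridlines).
(c) Matching integer coefficients to the picture gives p.

x^2 + 3*x + y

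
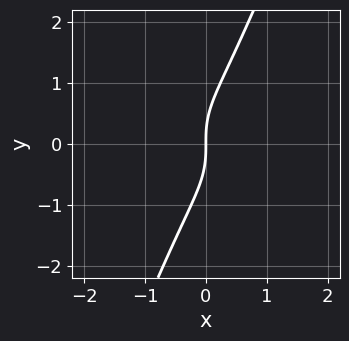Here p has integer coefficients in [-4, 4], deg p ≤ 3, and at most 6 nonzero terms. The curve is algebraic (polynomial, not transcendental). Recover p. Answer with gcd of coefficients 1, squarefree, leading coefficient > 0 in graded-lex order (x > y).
(a) deg p = 3. No degree-2 curve has this shape.
(b) Against the integer gridlines: it meets the x-axis at x = 0 (among the integer gridlines); one y-axis crossing is at y = 0.
(c) Putting this together gives p.

3*x^3 + 2*x*y^2 - y^3 + 2*x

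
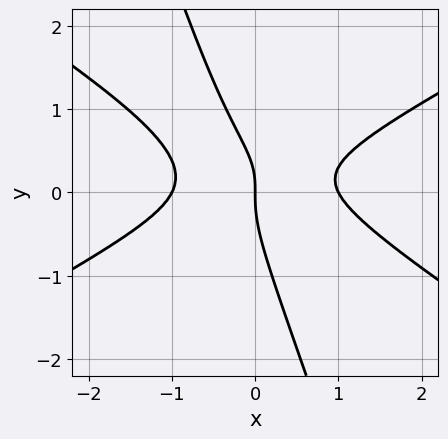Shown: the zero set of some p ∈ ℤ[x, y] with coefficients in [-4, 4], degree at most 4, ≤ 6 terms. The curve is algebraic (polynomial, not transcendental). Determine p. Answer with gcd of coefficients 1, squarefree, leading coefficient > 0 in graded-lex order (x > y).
x^3 - 3*x*y^2 - y^3 + x*y - x

(a) deg p = 3. A generic line meets the curve in up to 3 points.
(b) Observable constraints: one y-axis crossing is at y = 0; the x-axis gridline crossings are at x ∈ {-1, 0, 1}.
(c) Solving for integer coefficients yields p as stated.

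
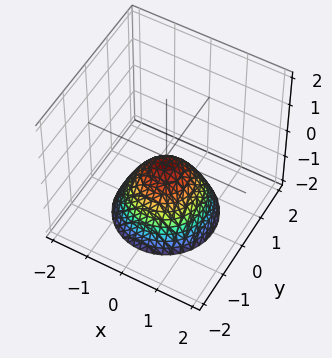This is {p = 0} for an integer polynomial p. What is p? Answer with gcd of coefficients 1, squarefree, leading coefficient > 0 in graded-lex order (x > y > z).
First, the degree is 2 — the shape is more complex than any degree-1 surface.
Next, symmetries: every cross-section ⟂ z is a circle, so x, y appear only via x² + y².
Next, from the visible intercepts: the surface avoids every integer x-axis point in the box; a circular section at z = -2 has radius between 1 and 2; no y-intercept at any integer in the box.
Finally, together with the visible shape, these determine p as stated.

3*x^2 + 3*y^2 + 3*z + 1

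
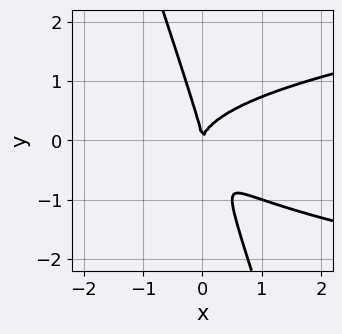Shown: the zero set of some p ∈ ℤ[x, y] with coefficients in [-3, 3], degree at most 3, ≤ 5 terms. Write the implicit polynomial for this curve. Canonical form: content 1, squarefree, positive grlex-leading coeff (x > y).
3*x*y^2 + y^3 - 2*x^2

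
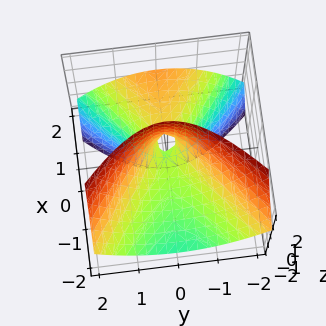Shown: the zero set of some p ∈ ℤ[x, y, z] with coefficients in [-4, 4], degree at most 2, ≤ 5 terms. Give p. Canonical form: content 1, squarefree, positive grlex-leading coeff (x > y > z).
x^2 - 3*x*z - 2*y^2 + z

First, deg p = 2.
Then, checking where it meets the axes: one y-axis crossing is at y = 0; one z-axis crossing is at z = 0; it crosses the x-axis at the gridline x = 0.
Finally, solving for integer coefficients yields p as stated.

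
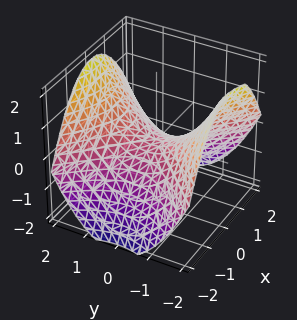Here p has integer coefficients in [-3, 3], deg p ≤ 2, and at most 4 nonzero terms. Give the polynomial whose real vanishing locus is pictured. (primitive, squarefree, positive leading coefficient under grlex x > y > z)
1. Degree: a hyperbolic paraboloid; a quadric, so deg p = 2.
2. Symmetries: the y ↦ −y reflection is a symmetry, so y appears only in even powers; the x ↦ −x reflection is a symmetry, so x appears only in even powers.
3. Against the integer gridlines: it meets the y-axis at y = 0 (among the integer gridlines); one x-axis crossing is at x = 0; it crosses the z-axis at the gridline z = 0.
4. Solving for integer coefficients yields p as stated.

x^2 - y^2 + 2*z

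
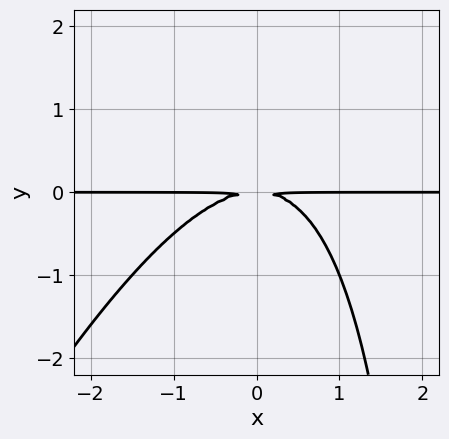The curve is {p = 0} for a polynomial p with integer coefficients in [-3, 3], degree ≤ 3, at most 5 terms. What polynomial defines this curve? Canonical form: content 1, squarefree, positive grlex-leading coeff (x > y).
1. Degree: a generic line meets the curve in up to 3 points, so deg p = 3.
2. Reading off the gridlines: the visible x-axis segment lies entirely on the curve.
3. The integer polynomial consistent with all of this is the stated p.

2*x^2*y - x*y^2 + 3*y^2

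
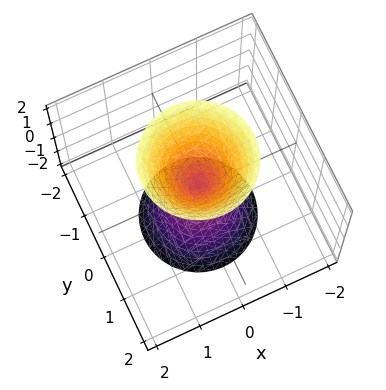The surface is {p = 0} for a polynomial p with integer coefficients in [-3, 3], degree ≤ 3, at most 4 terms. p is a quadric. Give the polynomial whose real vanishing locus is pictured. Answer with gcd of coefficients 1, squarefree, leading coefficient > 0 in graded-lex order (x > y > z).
There are 2 components. Treating them together as one polynomial.
Degree: a double cone through the origin; a quadric, so deg p = 2.
Symmetries: rotational symmetry about the z-axis ⇒ p depends on x, y only through x² + y²; the z ↦ −z reflection is a symmetry, so z appears only in even powers.
Observable constraints: it crosses the y-axis at the gridline y = 0; a circular section at z = -2 has radius between 1 and 2.
These observations pin down the coefficients.

3*x^2 + 3*y^2 - z^2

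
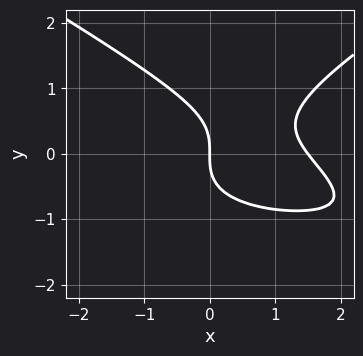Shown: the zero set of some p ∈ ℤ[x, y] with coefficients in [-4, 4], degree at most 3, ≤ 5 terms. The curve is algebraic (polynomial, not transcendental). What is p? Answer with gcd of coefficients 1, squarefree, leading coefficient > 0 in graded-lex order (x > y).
x^2*y - 3*y^3 + 2*x^2 - 3*x

(a) The degree is 3 — a generic line meets the curve in up to 3 points.
(b) From the axis intercepts and sections: it meets the x-axis at x = 0 (among the integer gridlines); it crosses the y-axis at the gridline y = 0.
(c) These observations pin down the coefficients.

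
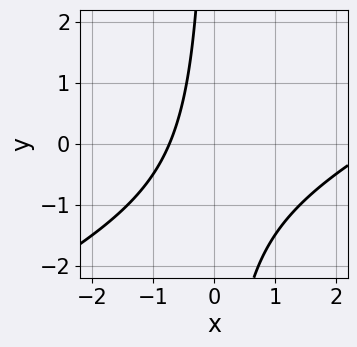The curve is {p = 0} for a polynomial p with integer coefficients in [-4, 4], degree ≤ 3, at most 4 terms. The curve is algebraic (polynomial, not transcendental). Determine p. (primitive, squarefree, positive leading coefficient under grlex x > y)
x^2 - 2*x*y - 2*x - 2

(a) deg p = 2.
(b) Against the integer gridlines: the curve avoids every integer y-axis point in the box.
(c) Assembling these constraints gives the stated polynomial.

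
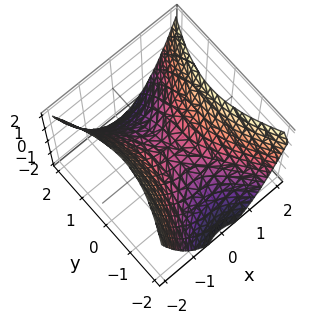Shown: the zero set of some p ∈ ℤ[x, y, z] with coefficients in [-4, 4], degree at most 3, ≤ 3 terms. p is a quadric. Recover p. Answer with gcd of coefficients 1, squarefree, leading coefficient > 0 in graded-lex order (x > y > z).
2*x^2 - y^2 - 2*z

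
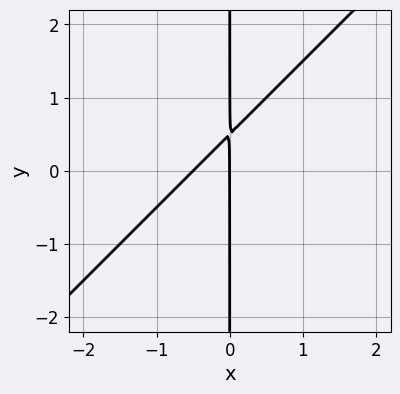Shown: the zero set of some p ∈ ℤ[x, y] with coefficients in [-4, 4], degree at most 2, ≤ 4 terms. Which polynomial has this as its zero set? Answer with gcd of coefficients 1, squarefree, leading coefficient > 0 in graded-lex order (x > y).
2*x^2 - 2*x*y + x

deg p = 2. A generic line meets the curve in up to 2 points.
Against the integer gridlines: it meets the x-axis at x = 0 (among the integer gridlines); every point of the y-axis in the box is on the curve.
Together with the visible shape, these determine p as stated.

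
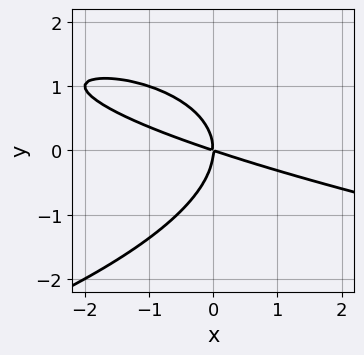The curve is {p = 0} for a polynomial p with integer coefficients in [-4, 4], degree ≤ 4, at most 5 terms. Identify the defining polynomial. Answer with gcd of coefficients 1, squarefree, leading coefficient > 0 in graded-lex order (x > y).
1. deg p = 3.
2. Checking where it meets the axes: it crosses the x-axis at the gridline x = 0; it meets the y-axis at y = 0 (among the integer gridlines).
3. These observations pin down the coefficients.

2*y^3 + x^2 + 3*x*y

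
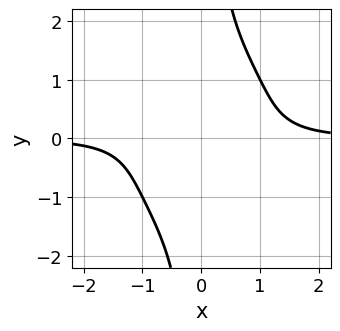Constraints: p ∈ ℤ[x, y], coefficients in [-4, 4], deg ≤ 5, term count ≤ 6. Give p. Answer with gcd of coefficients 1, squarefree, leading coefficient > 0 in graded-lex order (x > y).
(a) The degree is 4 — no degree-3 curve has this shape.
(b) From the visible intercepts: the curve avoids every integer x-axis point in the box; the curve avoids every integer y-axis point in the box.
(c) Fitting integer coefficients to these (and the overall shape) gives p.

x^3*y + x*y^3 - y^2 - 1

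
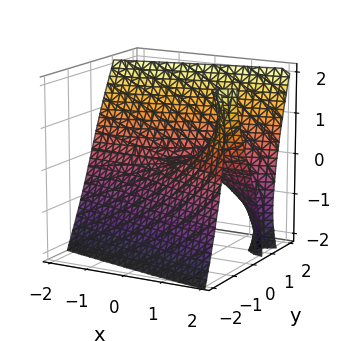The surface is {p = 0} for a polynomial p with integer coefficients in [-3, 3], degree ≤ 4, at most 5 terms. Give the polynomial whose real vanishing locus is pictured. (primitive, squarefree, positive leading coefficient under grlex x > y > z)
3*y^3 - y*z^2 - 3*x*y - 3*z

(a) The degree is 3 — no degree-2 surface has this shape.
(b) Reading off the gridlines: every point of the x-axis in the box is on the surface; it meets the y-axis at y = 0 (among the integer gridlines); it crosses the z-axis at the gridline z = 0.
(c) Putting this together gives p.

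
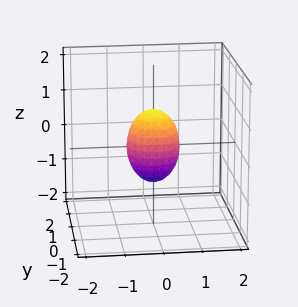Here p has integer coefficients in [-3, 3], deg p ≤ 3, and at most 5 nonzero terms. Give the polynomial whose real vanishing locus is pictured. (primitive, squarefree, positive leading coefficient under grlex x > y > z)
2*x^2 + 2*y^2 + z^2 - 1

1. deg p = 2. Bounded and convex; a quadric.
2. Symmetries: mirror symmetry z ↦ −z ⇒ only even powers of z; rotational symmetry about the z-axis ⇒ p depends on x, y only through x² + y².
3. From the axis intercepts and sections: among the integer gridlines, it crosses the z-axis at z ∈ {-1, 1}; a circular section at z = 0 has radius between 0 and 1.
4. Putting this together gives p.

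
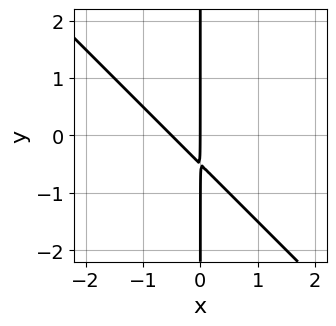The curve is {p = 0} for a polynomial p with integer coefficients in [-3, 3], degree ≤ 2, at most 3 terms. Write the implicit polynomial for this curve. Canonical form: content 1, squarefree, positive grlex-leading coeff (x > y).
2*x^2 + 2*x*y + x

(a) Degree: a generic line meets the curve in up to 2 points, so deg p = 2.
(b) Checking where it meets the axes: the visible y-axis segment lies entirely on the curve; it crosses the x-axis at the gridline x = 0.
(c) Solving for integer coefficients yields p as stated.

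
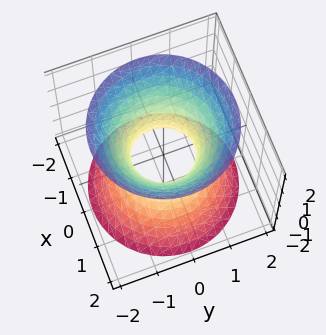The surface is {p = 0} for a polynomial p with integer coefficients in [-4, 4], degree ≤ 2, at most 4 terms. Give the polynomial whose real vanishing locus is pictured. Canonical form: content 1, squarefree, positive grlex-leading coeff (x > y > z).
3*x^2 + 3*y^2 - 2*z^2 - 2

First, the degree is 2 — one connected sheet with a waist; a quadric.
Then, symmetries: it's symmetric under z → −z, forcing even powers of z; rotational symmetry about the z-axis ⇒ p depends on x, y only through x² + y².
Then, from the visible intercepts: it misses every integer gridline on the z-axis; a circular section at z = -1 has radius between 1 and 2.
Finally, putting this together gives p.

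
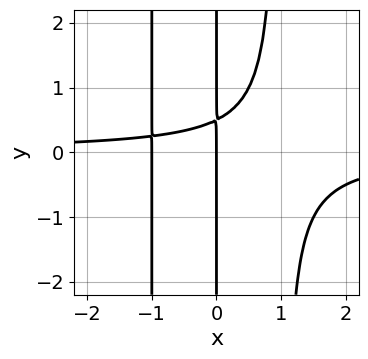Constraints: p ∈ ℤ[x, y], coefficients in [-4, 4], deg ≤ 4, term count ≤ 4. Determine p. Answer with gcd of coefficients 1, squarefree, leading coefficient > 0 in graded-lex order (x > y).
2*x^3*y + x^2 - 2*x*y + x

1. The degree is 4 — the shape is more complex than any degree-3 curve.
2. Checking where it meets the axes: the visible y-axis segment lies entirely on the curve; the x-axis gridline crossings are at x ∈ {-1, 0}.
3. Putting this together gives p.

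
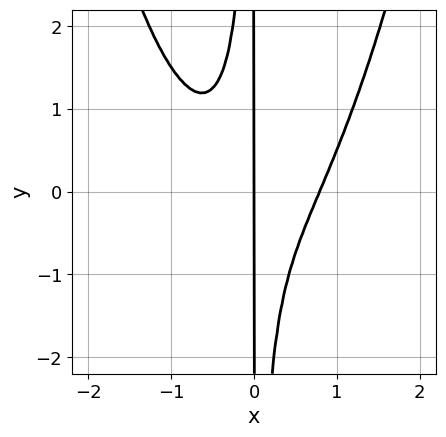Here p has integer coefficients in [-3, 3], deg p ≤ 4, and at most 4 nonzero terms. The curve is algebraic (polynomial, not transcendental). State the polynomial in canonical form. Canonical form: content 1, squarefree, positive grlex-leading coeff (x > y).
(a) The degree is 4 — the shape is more complex than any degree-3 curve.
(b) From the axis intercepts and sections: it meets the x-axis at x = 0 (among the integer gridlines); every point of the y-axis in the box is on the curve.
(c) Matching integer coefficients to the picture gives p.

2*x^4 - 2*x^2*y - x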